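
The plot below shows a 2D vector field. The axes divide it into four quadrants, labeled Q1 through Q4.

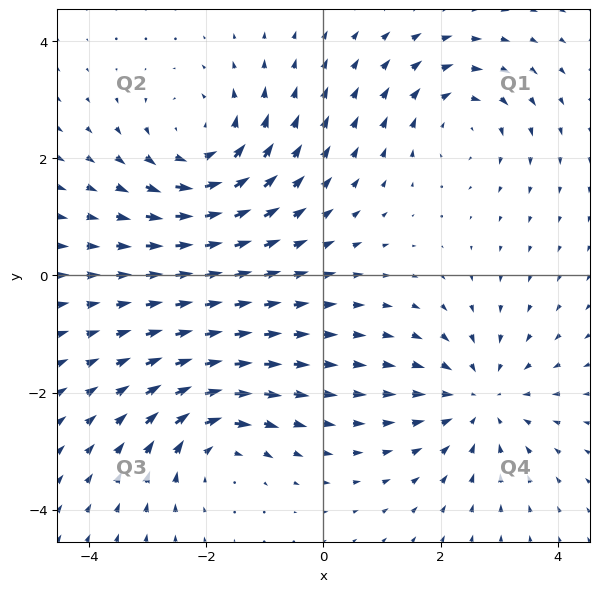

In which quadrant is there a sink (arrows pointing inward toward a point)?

The sink sits at approximately (2.7, -2.1), which lies in quadrant Q4. The divergence there is about -3, negative as expected for a sink.

Q4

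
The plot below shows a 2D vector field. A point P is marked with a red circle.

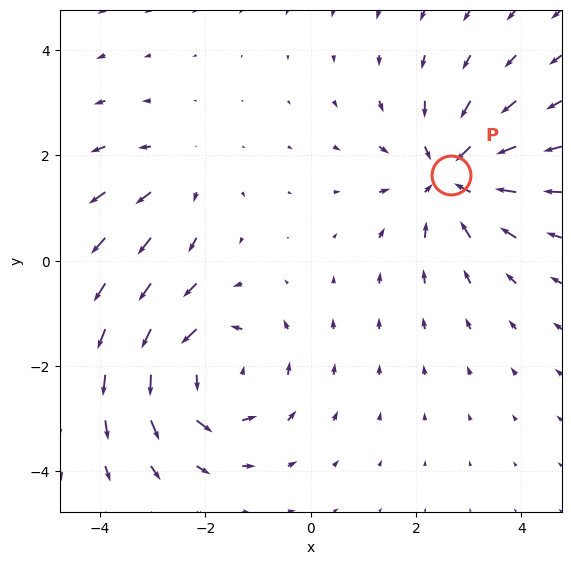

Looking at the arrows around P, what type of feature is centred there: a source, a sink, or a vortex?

At P (2.7, 1.6) the arrows converge inward. Divergence about -4, curl ≈0 — negative divergence with near-zero curl is a sink.

sink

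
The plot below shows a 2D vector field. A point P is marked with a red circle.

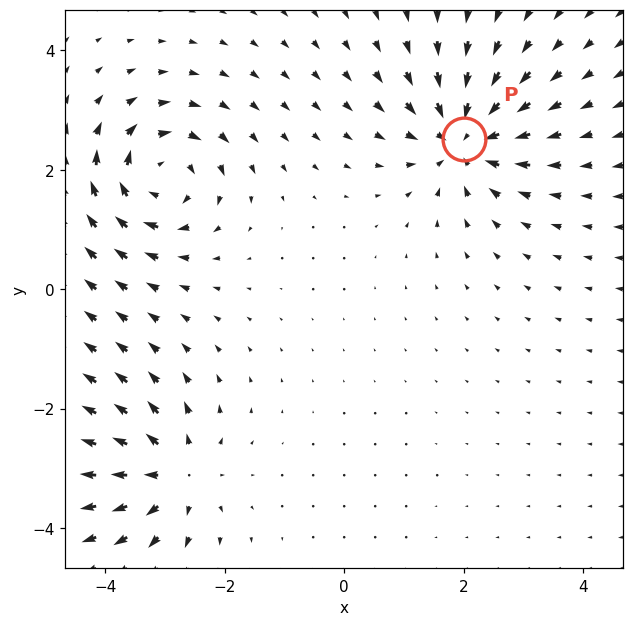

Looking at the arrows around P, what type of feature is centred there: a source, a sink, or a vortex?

At P (2.0, 2.5) the arrows converge inward. Divergence about -4, curl ≈0 — negative divergence with near-zero curl is a sink.

sink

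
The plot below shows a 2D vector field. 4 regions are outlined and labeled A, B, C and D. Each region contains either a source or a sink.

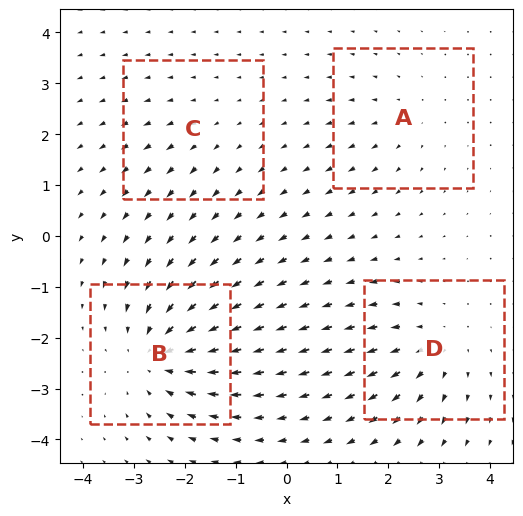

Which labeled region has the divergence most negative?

Divergence at each region's feature centre — A: about +3, B: about -6, C: about +2, D: about +4. Region B is most negative.

B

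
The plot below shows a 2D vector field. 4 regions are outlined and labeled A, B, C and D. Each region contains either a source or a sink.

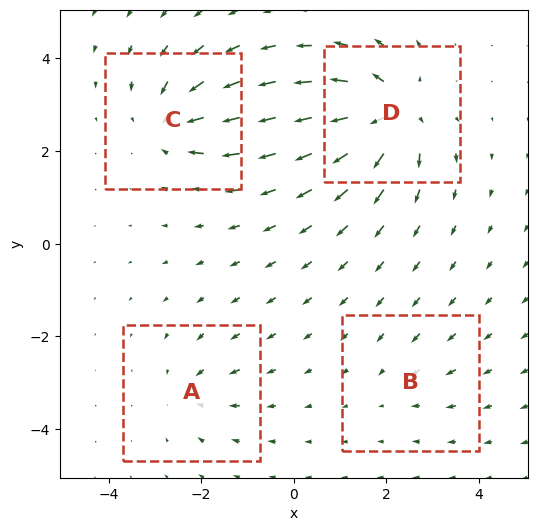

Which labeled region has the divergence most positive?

D

Divergence at each region's feature centre — A: about -4, B: about -2, C: about -6, D: about +8. Region D is most positive.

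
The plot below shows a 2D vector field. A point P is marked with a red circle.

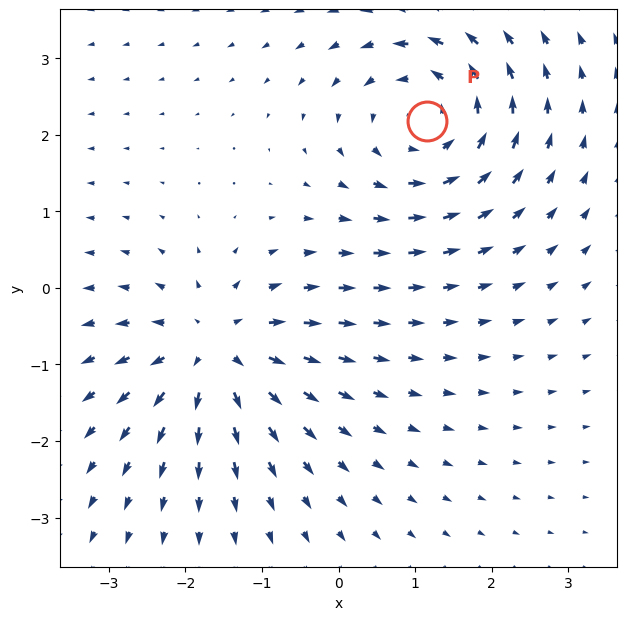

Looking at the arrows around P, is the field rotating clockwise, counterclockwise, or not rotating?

counterclockwise

Near P at (1.2, 2.2) the arrows circulate counterclockwise. The curl (z-component) there is about +4; positive curl means counterclockwise rotation.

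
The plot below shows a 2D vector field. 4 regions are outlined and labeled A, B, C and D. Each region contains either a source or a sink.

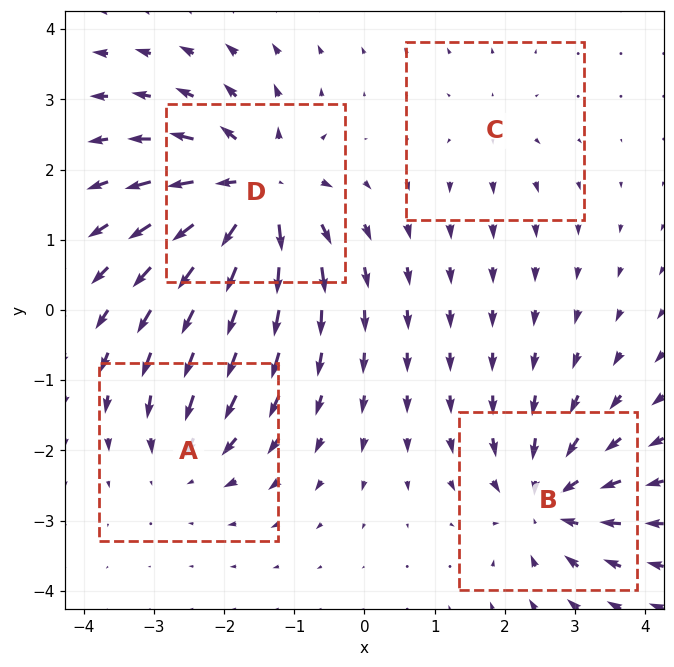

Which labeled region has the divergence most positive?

D

Divergence at each region's feature centre — A: about -4, B: about -6, C: about +3, D: about +8. Region D is most positive.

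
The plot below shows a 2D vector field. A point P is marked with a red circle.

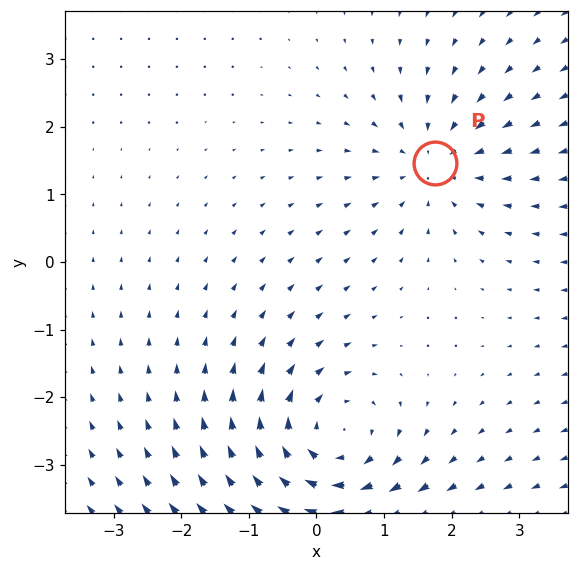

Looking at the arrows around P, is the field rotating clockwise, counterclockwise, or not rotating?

not rotating

Near P at (1.7, 1.5) the arrows show no circulation. The curl there is ≈0.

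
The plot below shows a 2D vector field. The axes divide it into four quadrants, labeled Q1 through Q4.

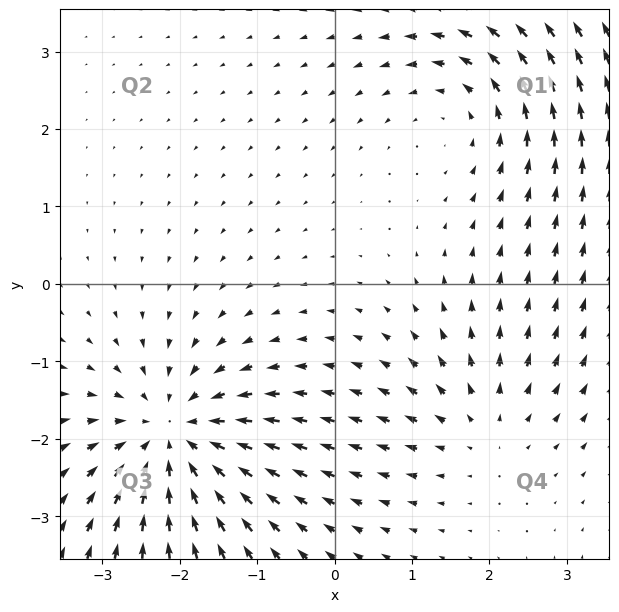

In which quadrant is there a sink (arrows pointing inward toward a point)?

Q3

The sink sits at approximately (-2.1, -2.0), which lies in quadrant Q3. The divergence there is about -5, negative as expected for a sink.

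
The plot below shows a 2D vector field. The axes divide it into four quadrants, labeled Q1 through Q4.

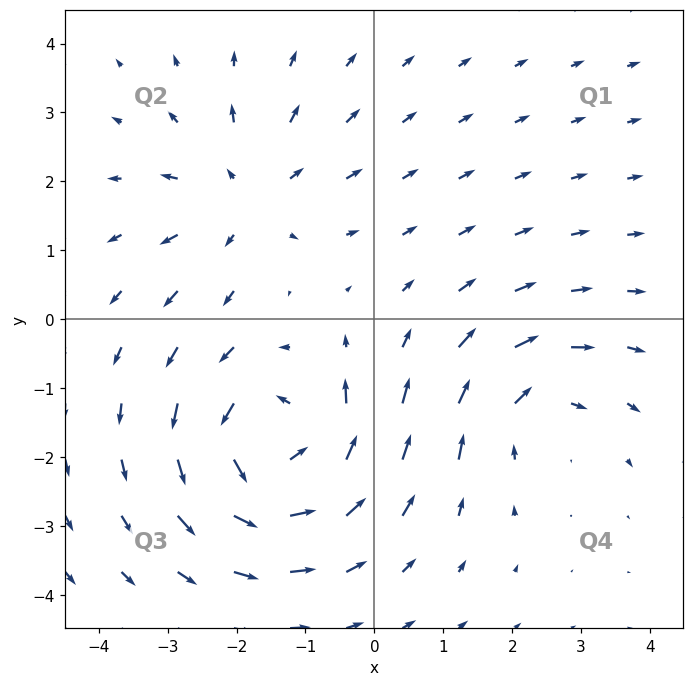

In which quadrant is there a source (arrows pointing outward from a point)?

The source sits at approximately (-1.9, 1.8), which lies in quadrant Q2. The divergence there is about +3, positive as expected for a source.

Q2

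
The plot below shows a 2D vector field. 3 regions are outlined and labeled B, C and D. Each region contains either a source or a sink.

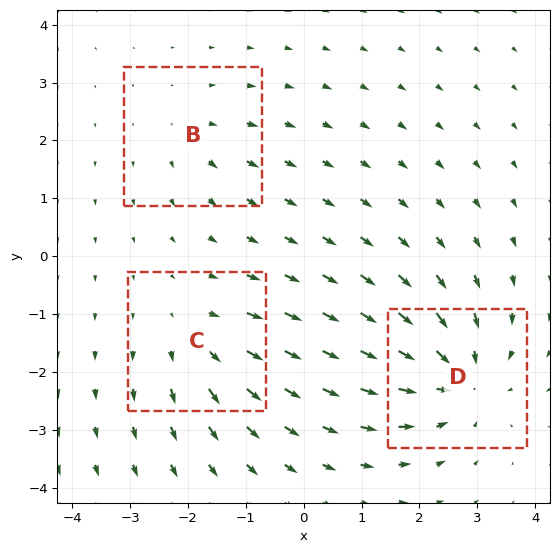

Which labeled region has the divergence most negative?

D

Divergence at each region's feature centre — B: about +2, C: about +3, D: about -5. Region D is most negative.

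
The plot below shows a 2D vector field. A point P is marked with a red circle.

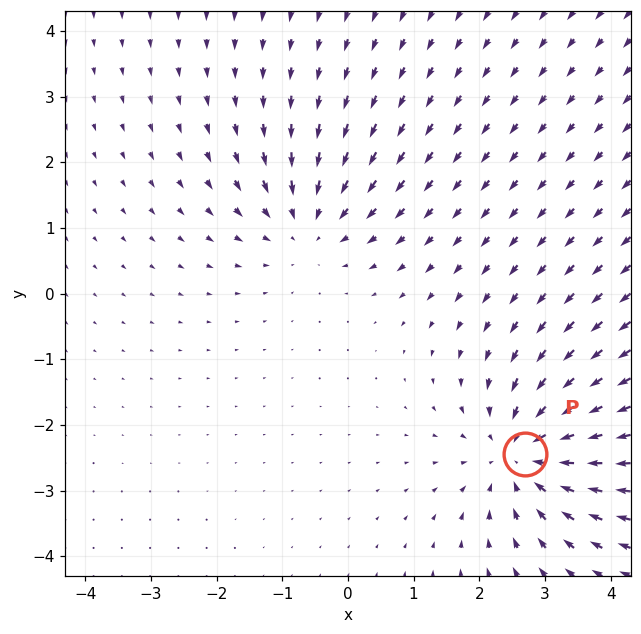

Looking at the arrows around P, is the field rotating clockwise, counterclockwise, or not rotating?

Near P at (2.7, -2.4) the arrows show no circulation. The curl there is ≈0.

not rotating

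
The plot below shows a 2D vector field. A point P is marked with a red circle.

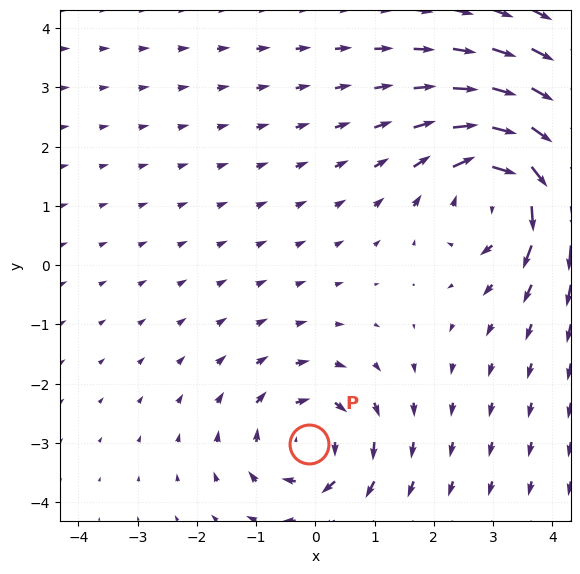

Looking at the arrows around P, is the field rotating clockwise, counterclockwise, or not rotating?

Near P at (-0.1, -3.0) the arrows circulate clockwise. The curl (z-component) there is about -3; negative curl means clockwise rotation.

clockwise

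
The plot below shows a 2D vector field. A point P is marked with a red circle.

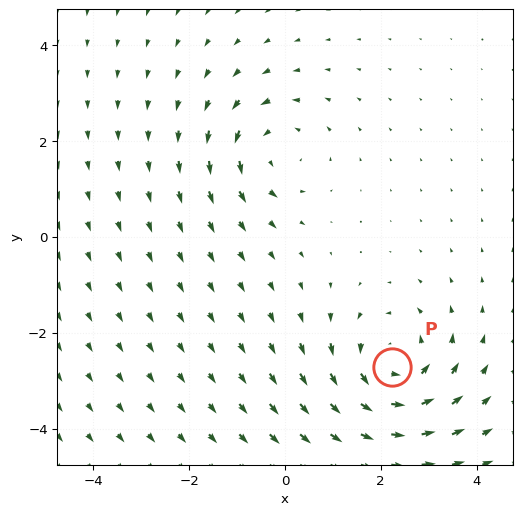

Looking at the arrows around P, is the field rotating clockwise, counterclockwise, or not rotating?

counterclockwise

Near P at (2.2, -2.7) the arrows circulate counterclockwise. The curl (z-component) there is about +4; positive curl means counterclockwise rotation.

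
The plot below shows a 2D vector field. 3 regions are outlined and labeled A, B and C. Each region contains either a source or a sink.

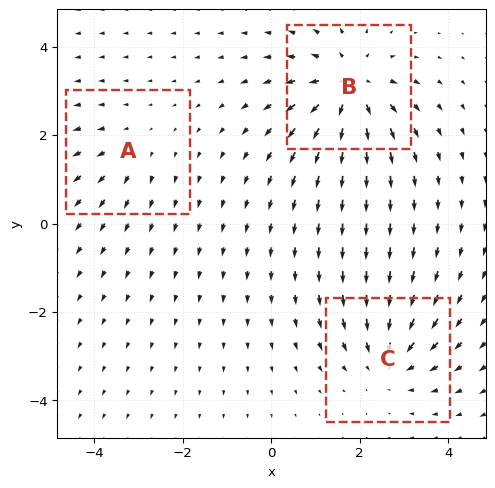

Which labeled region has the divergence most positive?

B

Divergence at each region's feature centre — A: about +2, B: about +5, C: about -3. Region B is most positive.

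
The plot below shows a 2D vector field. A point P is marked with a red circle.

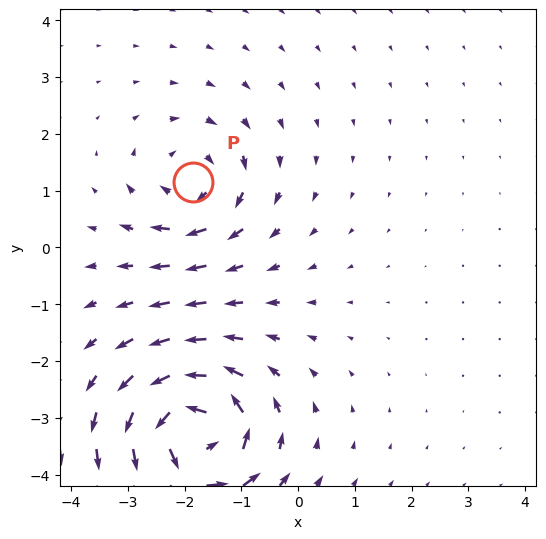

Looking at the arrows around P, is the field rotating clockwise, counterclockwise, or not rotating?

Near P at (-1.9, 1.2) the arrows circulate clockwise. The curl (z-component) there is about -4; negative curl means clockwise rotation.

clockwise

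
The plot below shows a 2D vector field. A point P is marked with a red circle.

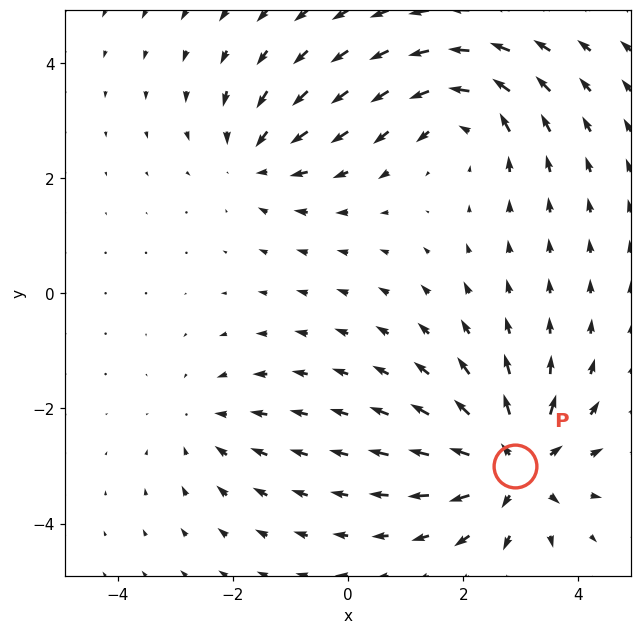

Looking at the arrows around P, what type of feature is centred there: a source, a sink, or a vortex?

source

At P (2.9, -3.0) the arrows spread outward. Divergence about +5, curl ≈0 — positive divergence with near-zero curl is a source.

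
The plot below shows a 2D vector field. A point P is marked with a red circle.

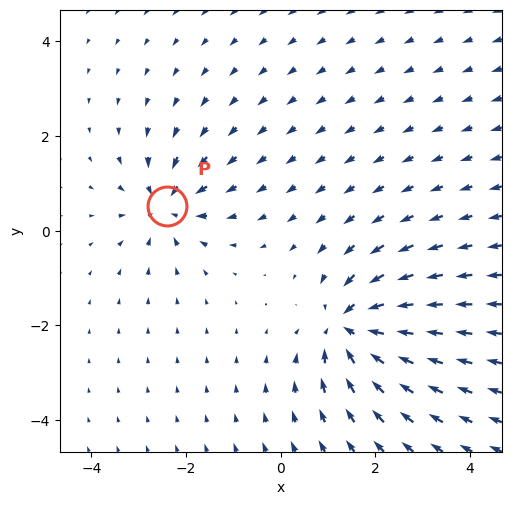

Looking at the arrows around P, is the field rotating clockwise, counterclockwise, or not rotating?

not rotating

Near P at (-2.4, 0.5) the arrows show no circulation. The curl there is ≈0.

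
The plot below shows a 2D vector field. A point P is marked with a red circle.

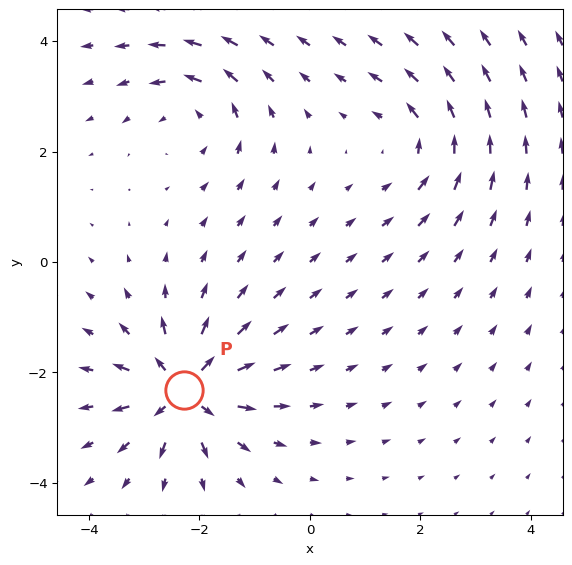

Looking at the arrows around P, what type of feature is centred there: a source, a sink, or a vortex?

At P (-2.3, -2.3) the arrows spread outward. Divergence about +7, curl ≈0 — positive divergence with near-zero curl is a source.

source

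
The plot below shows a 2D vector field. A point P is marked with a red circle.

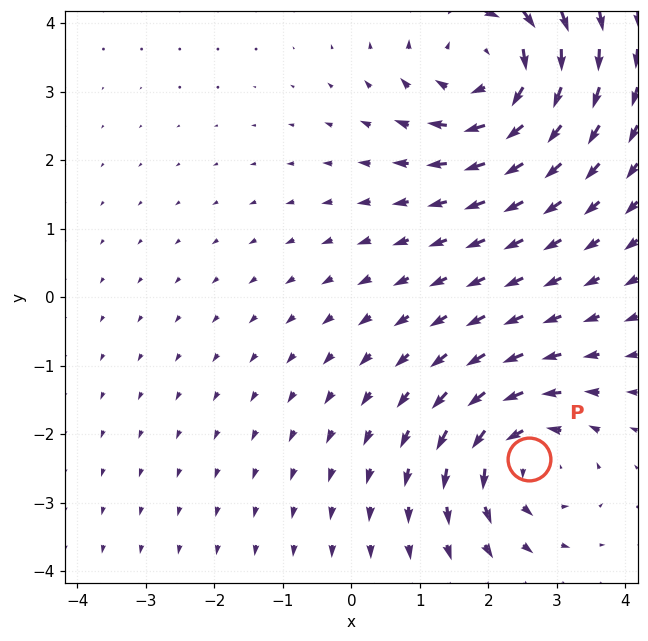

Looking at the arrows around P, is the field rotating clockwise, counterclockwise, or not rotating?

Near P at (2.6, -2.4) the arrows circulate counterclockwise. The curl (z-component) there is about +4; positive curl means counterclockwise rotation.

counterclockwise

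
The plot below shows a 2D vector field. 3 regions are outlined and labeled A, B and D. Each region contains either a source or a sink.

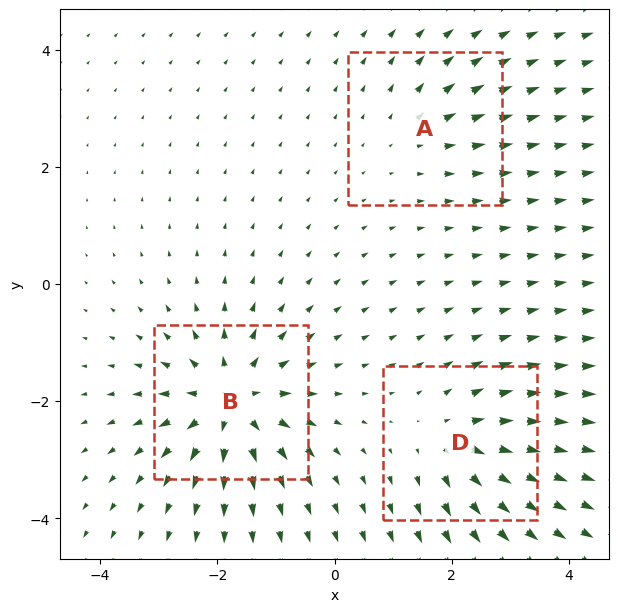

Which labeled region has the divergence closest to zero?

Divergence at each region's feature centre — A: about +2, B: about +6, D: about +4. Region A is closest to zero.

A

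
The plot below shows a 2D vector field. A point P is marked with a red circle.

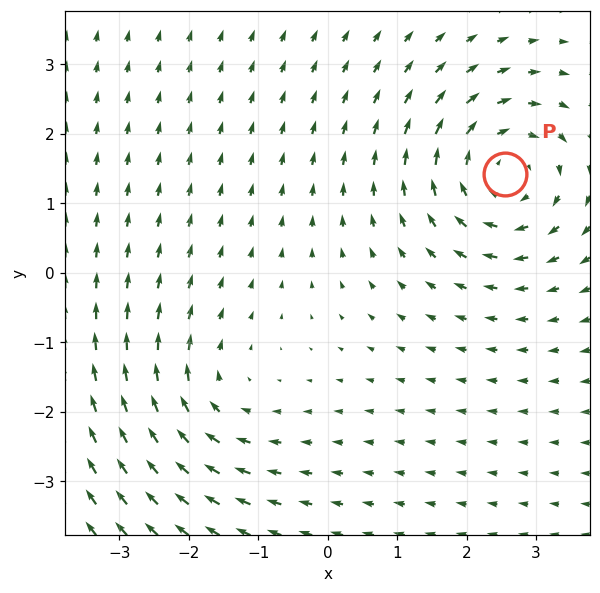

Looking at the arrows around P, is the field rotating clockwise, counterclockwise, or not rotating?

clockwise

Near P at (2.5, 1.4) the arrows circulate clockwise. The curl (z-component) there is about -5; negative curl means clockwise rotation.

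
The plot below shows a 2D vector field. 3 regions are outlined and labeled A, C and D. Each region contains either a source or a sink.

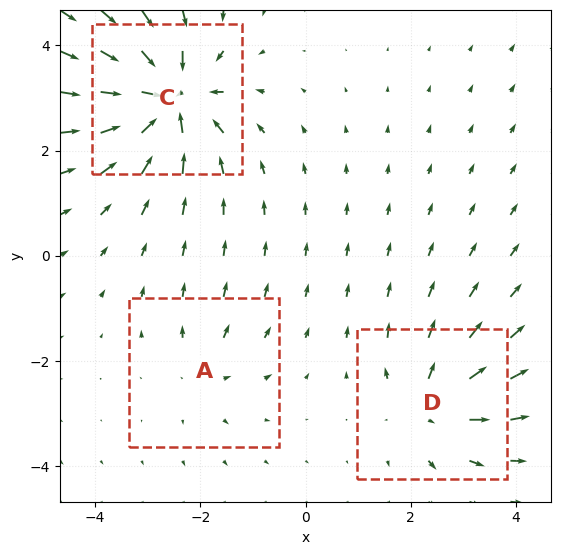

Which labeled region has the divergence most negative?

C

Divergence at each region's feature centre — A: about +2, C: about -6, D: about +4. Region C is most negative.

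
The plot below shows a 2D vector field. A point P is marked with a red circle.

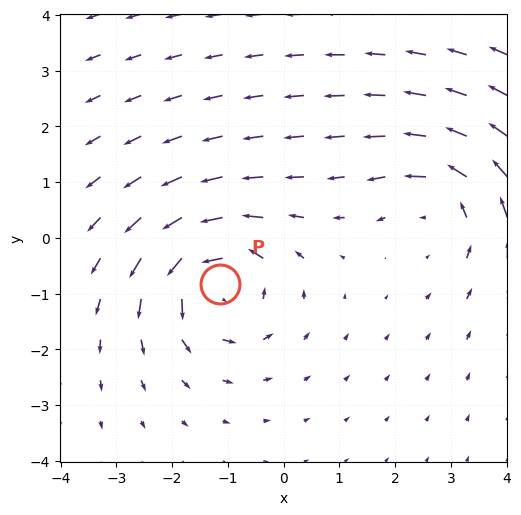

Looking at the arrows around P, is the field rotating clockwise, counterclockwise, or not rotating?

Near P at (-1.1, -0.8) the arrows circulate counterclockwise. The curl (z-component) there is about +4; positive curl means counterclockwise rotation.

counterclockwise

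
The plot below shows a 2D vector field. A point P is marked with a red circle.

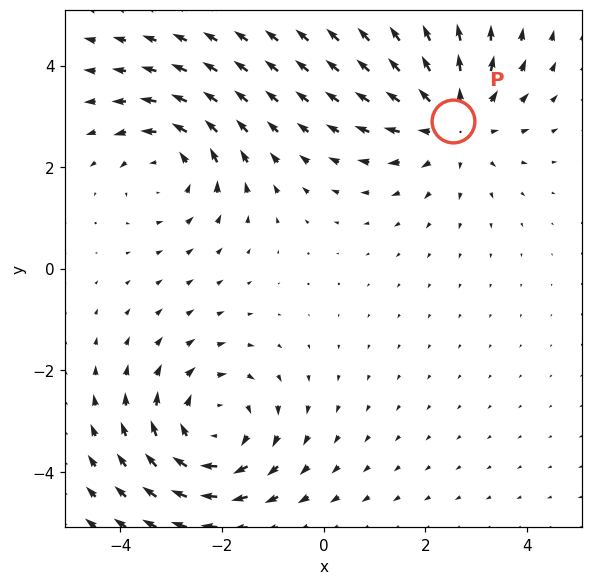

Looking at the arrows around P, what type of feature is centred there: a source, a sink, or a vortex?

At P (2.6, 2.9) the arrows spread outward. Divergence about +3, curl ≈0 — positive divergence with near-zero curl is a source.

source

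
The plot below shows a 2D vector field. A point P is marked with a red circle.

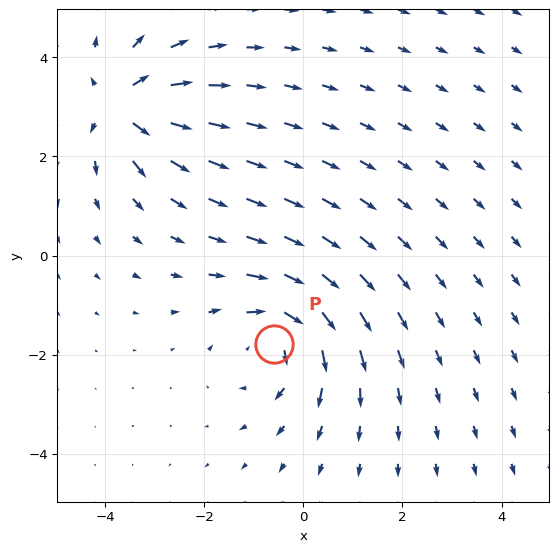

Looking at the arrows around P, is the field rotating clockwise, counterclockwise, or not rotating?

clockwise

Near P at (-0.6, -1.8) the arrows circulate clockwise. The curl (z-component) there is about -3; negative curl means clockwise rotation.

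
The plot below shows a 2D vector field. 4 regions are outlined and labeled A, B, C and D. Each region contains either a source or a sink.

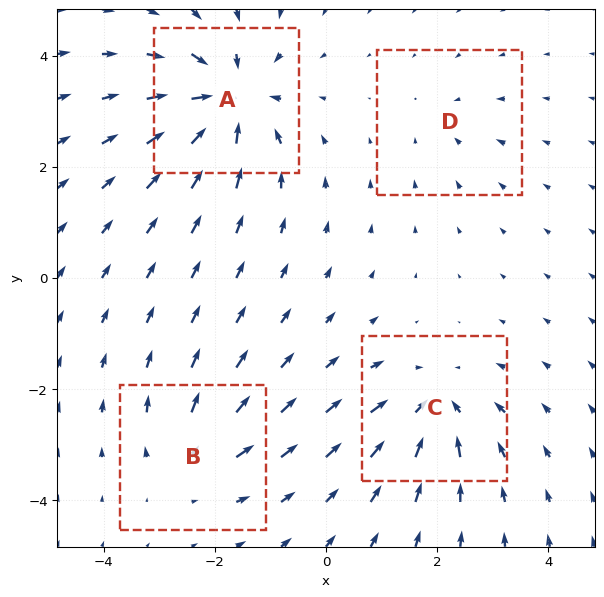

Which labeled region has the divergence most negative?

Divergence at each region's feature centre — A: about -8, B: about +4, C: about -6, D: about -2. Region A is most negative.

A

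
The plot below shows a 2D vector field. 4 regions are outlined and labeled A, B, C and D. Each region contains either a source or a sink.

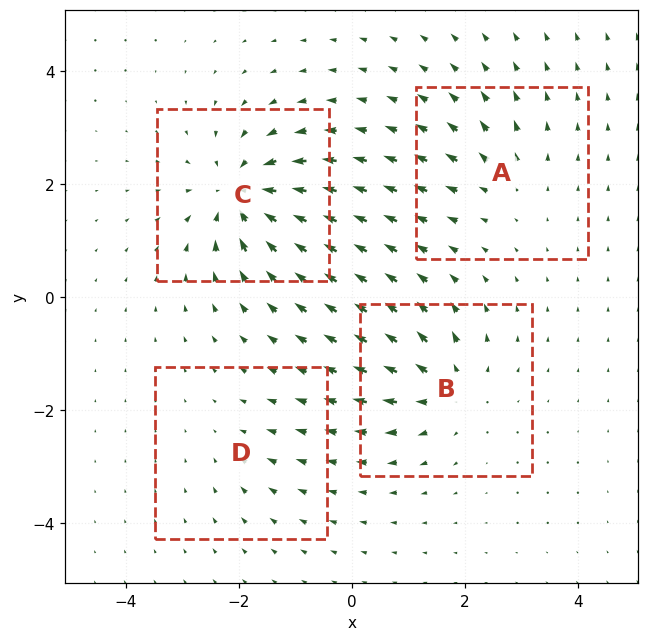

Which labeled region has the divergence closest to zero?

Divergence at each region's feature centre — A: about +3, B: about +5, C: about -8, D: about -2. Region D is closest to zero.

D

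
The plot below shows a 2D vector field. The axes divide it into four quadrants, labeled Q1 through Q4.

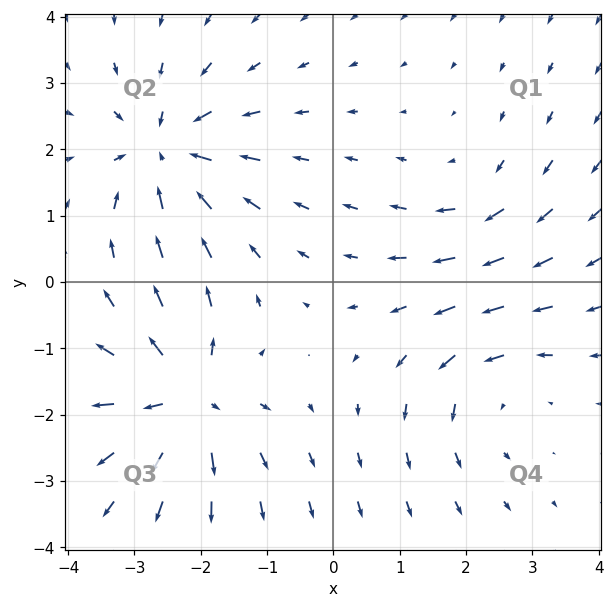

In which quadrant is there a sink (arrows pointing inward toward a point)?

The sink sits at approximately (-2.5, 2.0), which lies in quadrant Q2. The divergence there is about -6, negative as expected for a sink.

Q2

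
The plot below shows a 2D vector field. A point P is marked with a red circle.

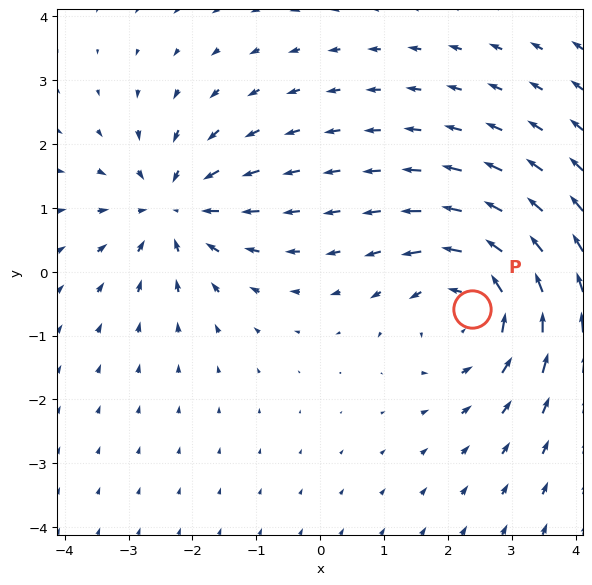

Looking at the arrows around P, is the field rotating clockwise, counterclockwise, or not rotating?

Near P at (2.4, -0.6) the arrows circulate counterclockwise. The curl (z-component) there is about +4; positive curl means counterclockwise rotation.

counterclockwise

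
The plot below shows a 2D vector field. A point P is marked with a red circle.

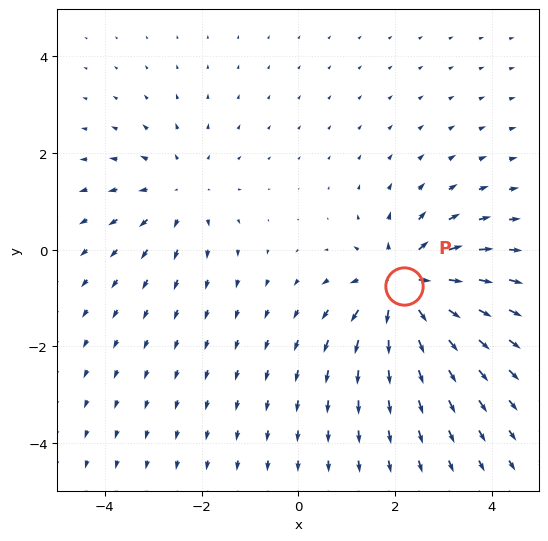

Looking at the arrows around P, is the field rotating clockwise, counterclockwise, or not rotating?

not rotating

Near P at (2.2, -0.8) the arrows show no circulation. The curl there is ≈0.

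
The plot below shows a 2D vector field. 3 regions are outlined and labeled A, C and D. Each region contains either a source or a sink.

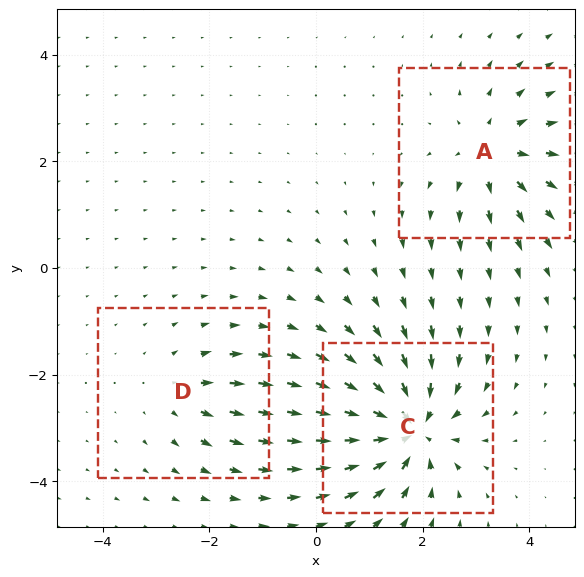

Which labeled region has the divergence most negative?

Divergence at each region's feature centre — A: about +4, C: about -6, D: about +2. Region C is most negative.

C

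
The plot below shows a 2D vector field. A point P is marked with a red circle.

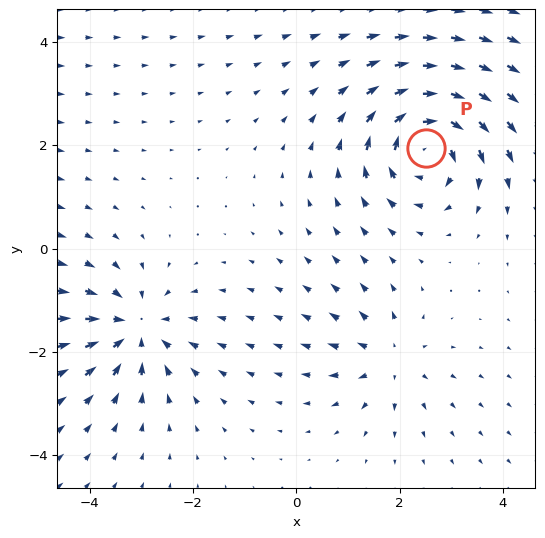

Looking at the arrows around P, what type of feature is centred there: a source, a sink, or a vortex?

At P (2.5, 1.9) the arrows circulate clockwise. Divergence ≈0, curl about -6 — near-zero divergence with nonzero curl is a vortex.

vortex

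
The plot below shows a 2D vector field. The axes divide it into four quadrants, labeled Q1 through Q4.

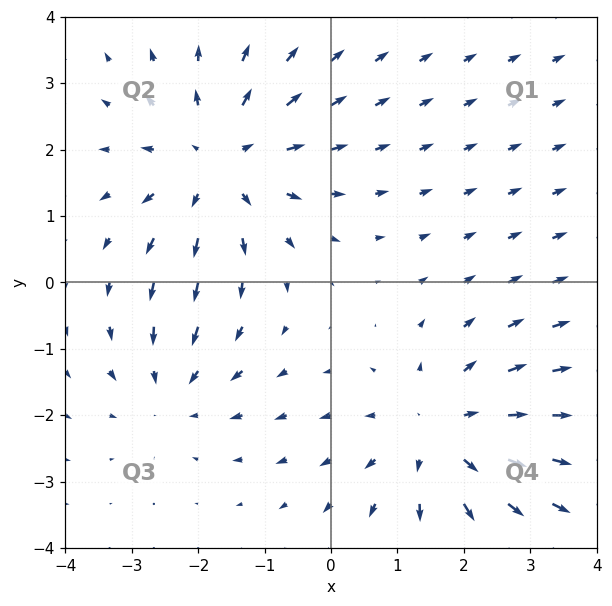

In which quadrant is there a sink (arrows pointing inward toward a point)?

Q3

The sink sits at approximately (-2.4, -1.6), which lies in quadrant Q3. The divergence there is about -2, negative as expected for a sink.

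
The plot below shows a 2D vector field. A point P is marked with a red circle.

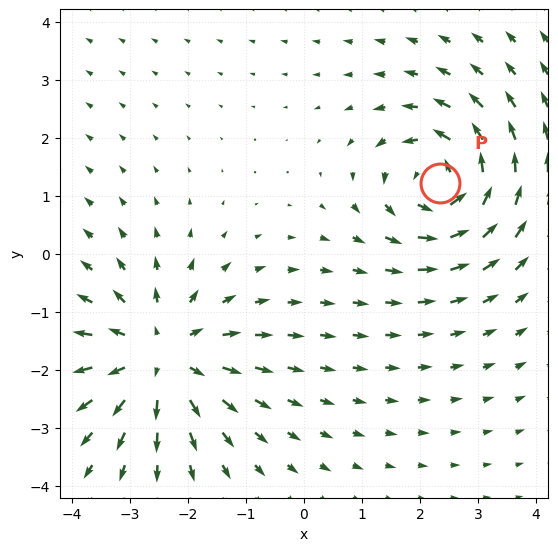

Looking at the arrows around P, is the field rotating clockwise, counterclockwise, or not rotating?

Near P at (2.3, 1.2) the arrows circulate counterclockwise. The curl (z-component) there is about +5; positive curl means counterclockwise rotation.

counterclockwise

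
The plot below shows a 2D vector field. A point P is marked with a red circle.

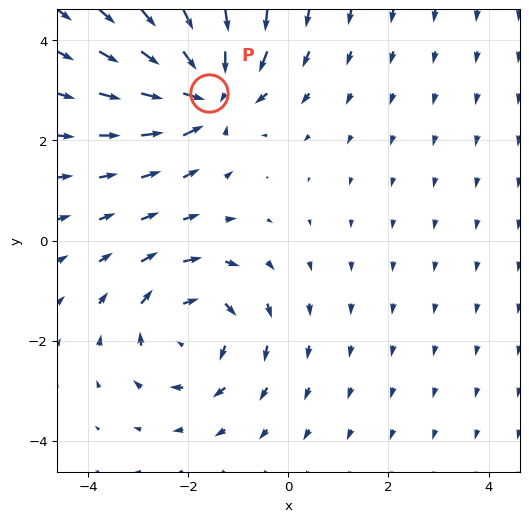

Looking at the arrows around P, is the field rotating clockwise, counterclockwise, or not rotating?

Near P at (-1.6, 2.9) the arrows show no circulation. The curl there is ≈0.

not rotating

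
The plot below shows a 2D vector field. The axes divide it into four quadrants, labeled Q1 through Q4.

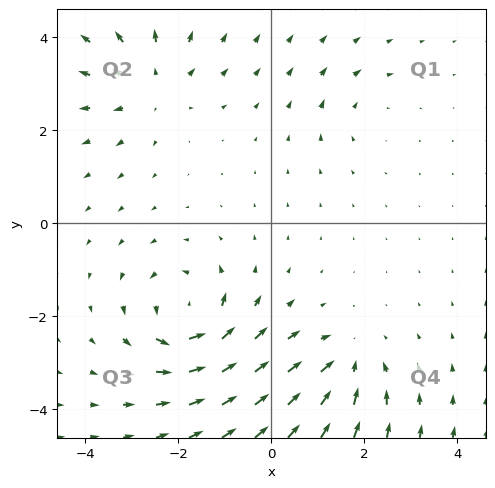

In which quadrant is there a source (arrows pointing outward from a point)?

The source sits at approximately (-2.6, 3.0), which lies in quadrant Q2. The divergence there is about +4, positive as expected for a source.

Q2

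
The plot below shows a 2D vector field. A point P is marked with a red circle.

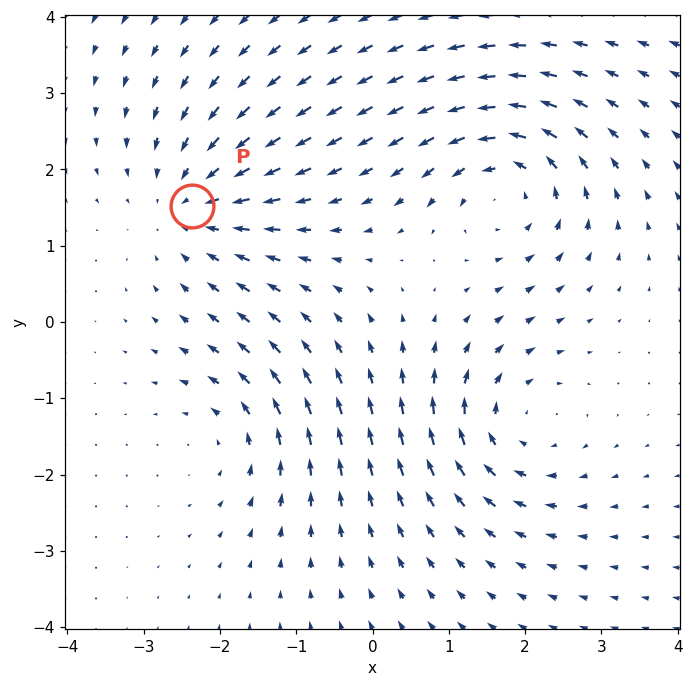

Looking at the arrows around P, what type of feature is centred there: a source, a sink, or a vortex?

At P (-2.4, 1.5) the arrows converge inward. Divergence about -3, curl ≈0 — negative divergence with near-zero curl is a sink.

sink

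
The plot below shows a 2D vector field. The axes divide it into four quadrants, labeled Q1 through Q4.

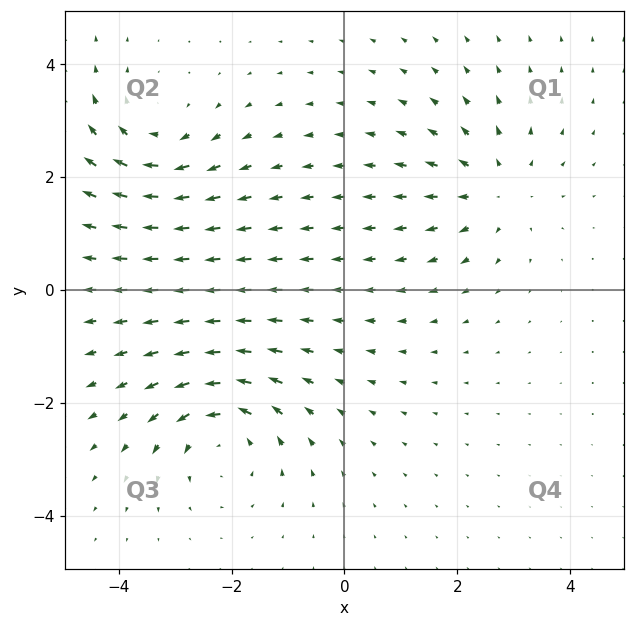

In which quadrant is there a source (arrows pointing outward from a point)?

Q1

The source sits at approximately (2.7, 1.8), which lies in quadrant Q1. The divergence there is about +3, positive as expected for a source.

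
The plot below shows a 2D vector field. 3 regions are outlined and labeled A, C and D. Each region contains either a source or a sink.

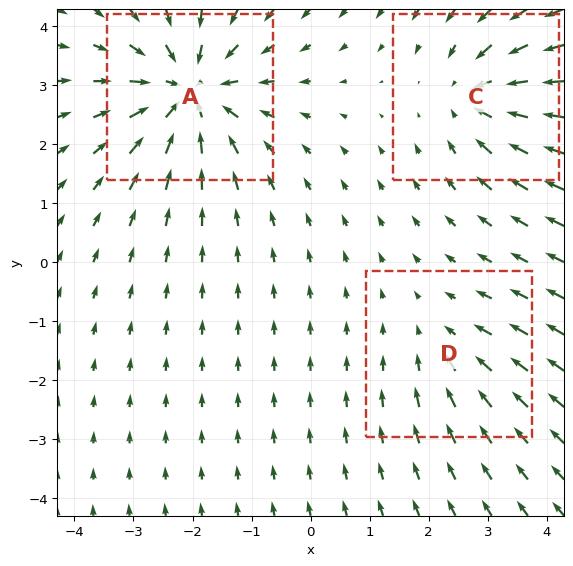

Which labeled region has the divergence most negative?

Divergence at each region's feature centre — A: about -5, C: about -3, D: about -2. Region A is most negative.

A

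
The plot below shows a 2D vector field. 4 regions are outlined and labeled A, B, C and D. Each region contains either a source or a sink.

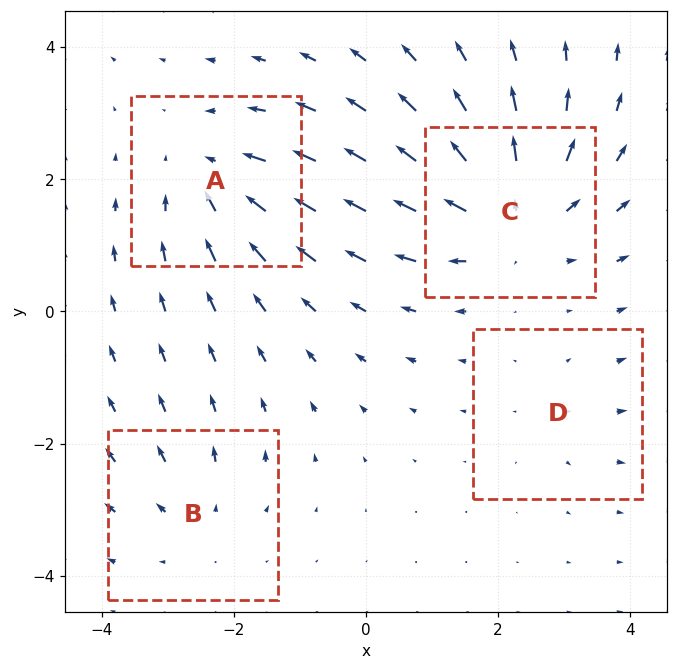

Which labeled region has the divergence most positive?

C

Divergence at each region's feature centre — A: about -4, B: about +3, C: about +6, D: about +2. Region C is most positive.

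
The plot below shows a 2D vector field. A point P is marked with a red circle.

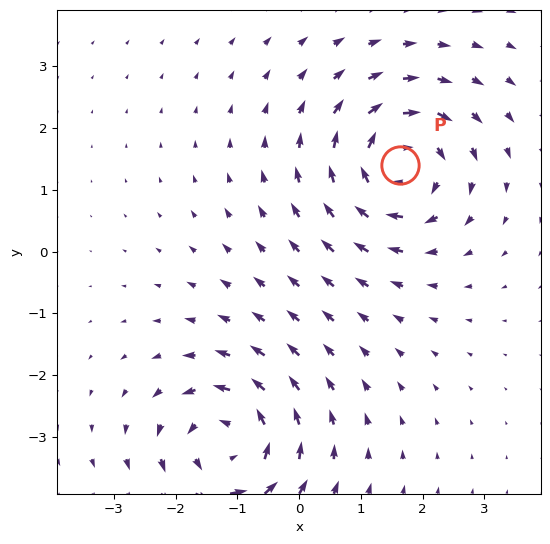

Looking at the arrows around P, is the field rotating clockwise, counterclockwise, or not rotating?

Near P at (1.6, 1.4) the arrows circulate clockwise. The curl (z-component) there is about -5; negative curl means clockwise rotation.

clockwise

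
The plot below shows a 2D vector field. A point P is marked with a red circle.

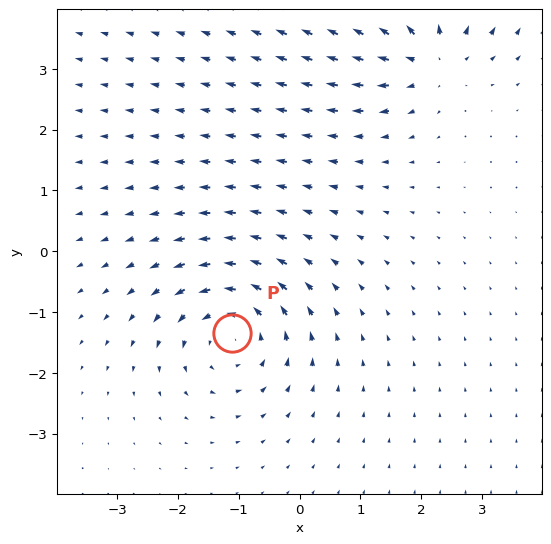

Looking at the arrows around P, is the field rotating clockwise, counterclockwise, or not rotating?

Near P at (-1.1, -1.3) the arrows circulate counterclockwise. The curl (z-component) there is about +6; positive curl means counterclockwise rotation.

counterclockwise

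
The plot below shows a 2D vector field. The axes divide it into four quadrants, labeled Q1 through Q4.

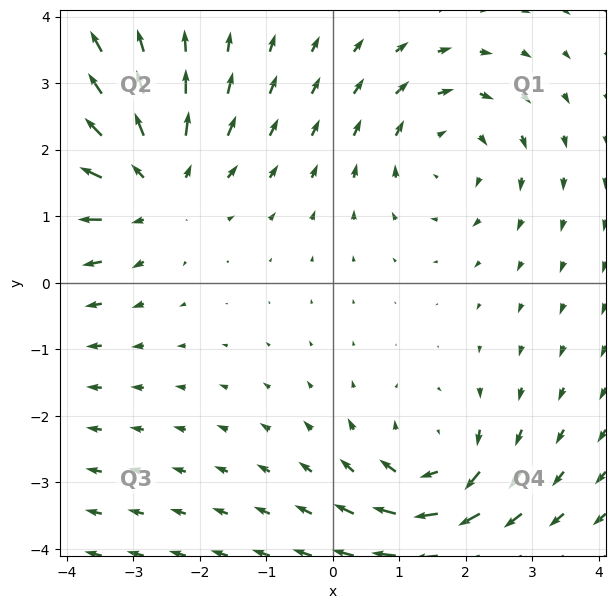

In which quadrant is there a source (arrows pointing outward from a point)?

Q2

The source sits at approximately (-2.7, 1.5), which lies in quadrant Q2. The divergence there is about +4, positive as expected for a source.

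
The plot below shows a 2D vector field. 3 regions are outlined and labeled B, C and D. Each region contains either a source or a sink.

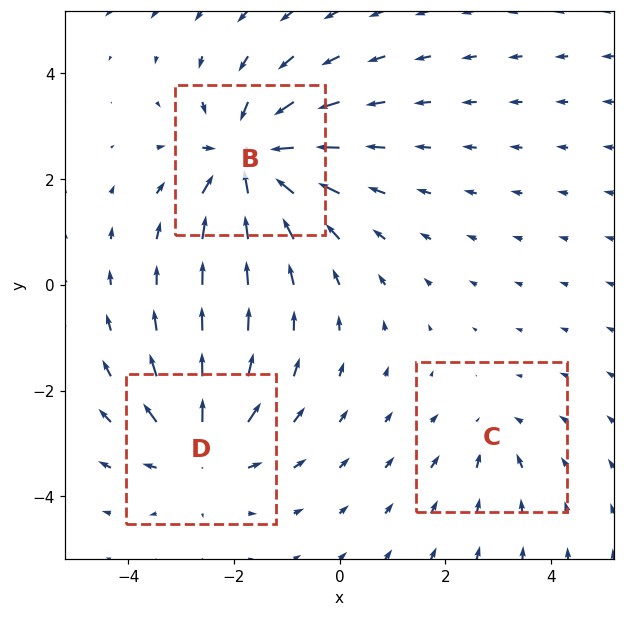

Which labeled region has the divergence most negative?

B

Divergence at each region's feature centre — B: about -5, C: about -2, D: about +4. Region B is most negative.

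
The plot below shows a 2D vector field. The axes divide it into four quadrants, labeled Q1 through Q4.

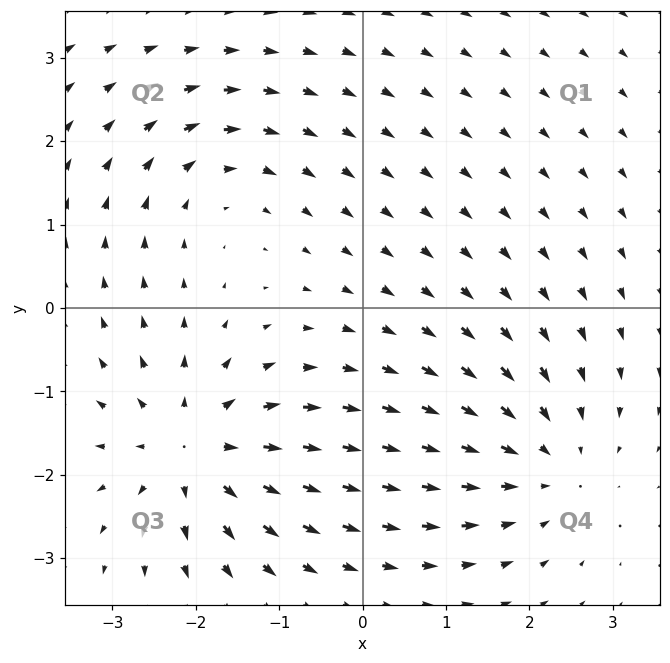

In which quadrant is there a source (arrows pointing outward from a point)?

The source sits at approximately (-2.0, -1.7), which lies in quadrant Q3. The divergence there is about +4, positive as expected for a source.

Q3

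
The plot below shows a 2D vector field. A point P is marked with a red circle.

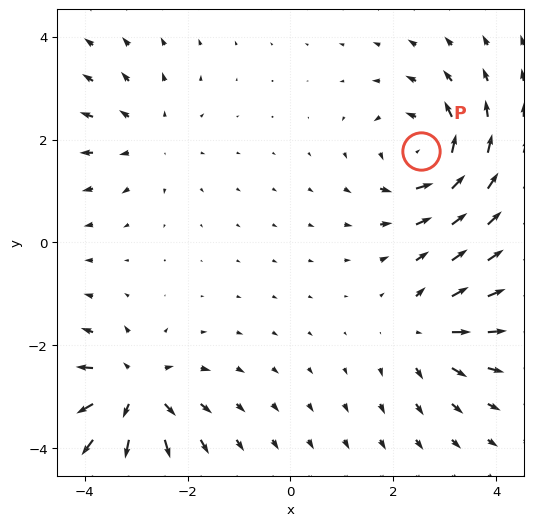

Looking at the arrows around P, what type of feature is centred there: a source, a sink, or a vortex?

vortex

At P (2.5, 1.8) the arrows circulate counterclockwise. Divergence ≈0, curl about +6 — near-zero divergence with nonzero curl is a vortex.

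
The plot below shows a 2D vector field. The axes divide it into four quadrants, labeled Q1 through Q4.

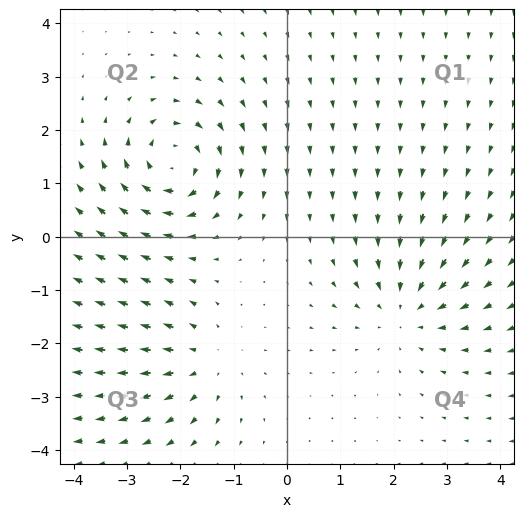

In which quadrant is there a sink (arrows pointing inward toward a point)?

Q4

The sink sits at approximately (2.2, -1.4), which lies in quadrant Q4. The divergence there is about -4, negative as expected for a sink.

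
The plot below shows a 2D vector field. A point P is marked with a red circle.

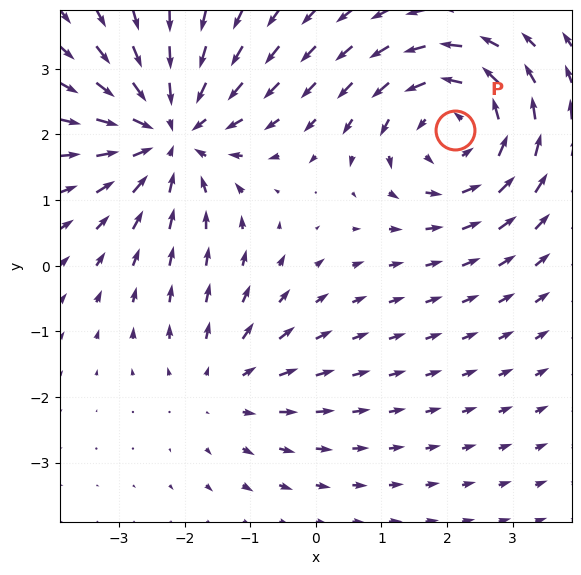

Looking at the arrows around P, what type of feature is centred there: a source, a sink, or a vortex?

vortex

At P (2.1, 2.1) the arrows circulate counterclockwise. Divergence ≈0, curl about +4 — near-zero divergence with nonzero curl is a vortex.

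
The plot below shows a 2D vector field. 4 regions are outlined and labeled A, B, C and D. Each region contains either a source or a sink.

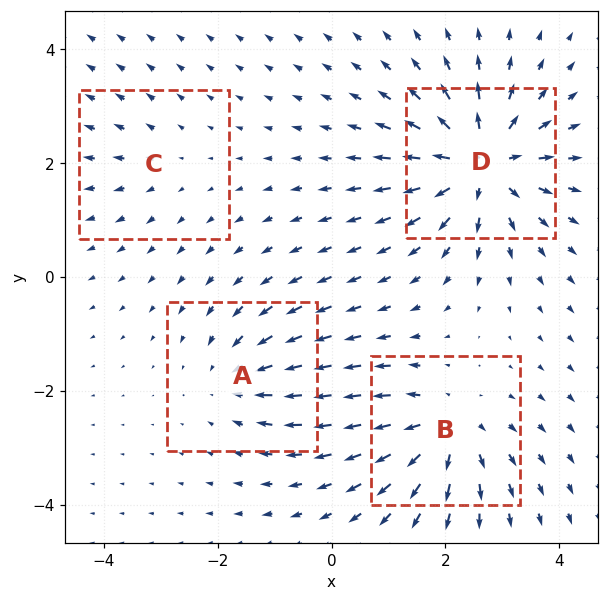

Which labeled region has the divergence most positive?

Divergence at each region's feature centre — A: about -4, B: about +5, C: about +2, D: about +8. Region D is most positive.

D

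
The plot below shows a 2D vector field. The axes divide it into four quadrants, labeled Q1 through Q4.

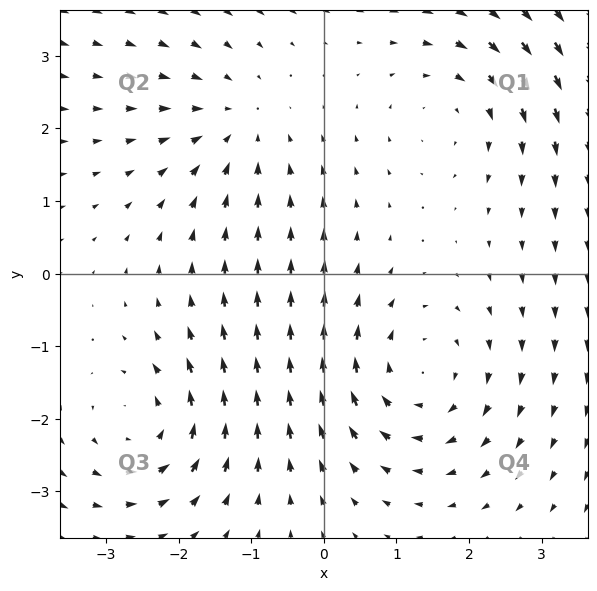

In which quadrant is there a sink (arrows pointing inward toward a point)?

Q2

The sink sits at approximately (-1.2, 2.0), which lies in quadrant Q2. The divergence there is about -3, negative as expected for a sink.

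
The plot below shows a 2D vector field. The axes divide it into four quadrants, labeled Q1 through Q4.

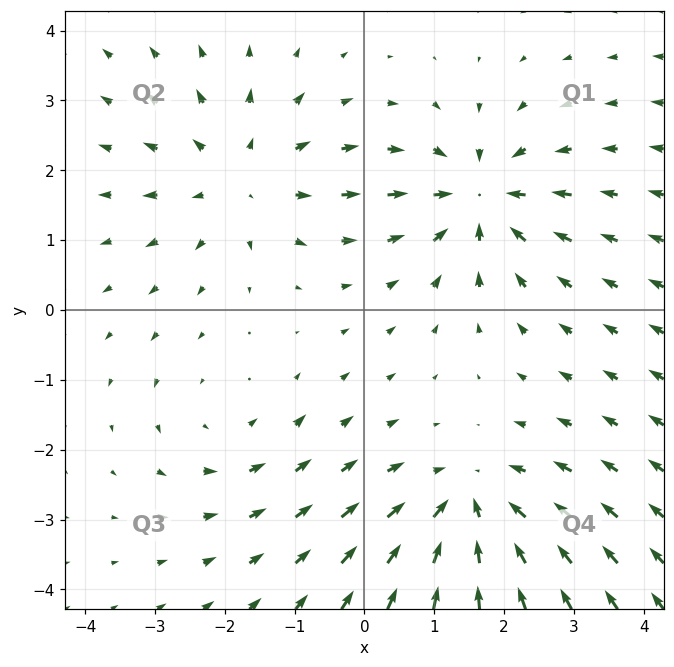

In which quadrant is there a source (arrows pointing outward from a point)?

The source sits at approximately (-1.8, 1.9), which lies in quadrant Q2. The divergence there is about +4, positive as expected for a source.

Q2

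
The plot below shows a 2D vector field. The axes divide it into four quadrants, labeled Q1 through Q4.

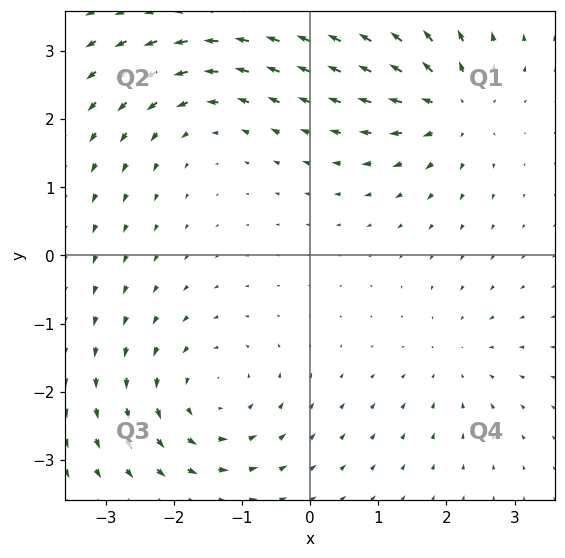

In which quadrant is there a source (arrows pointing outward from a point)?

Q1

The source sits at approximately (2.1, 2.2), which lies in quadrant Q1. The divergence there is about +6, positive as expected for a source.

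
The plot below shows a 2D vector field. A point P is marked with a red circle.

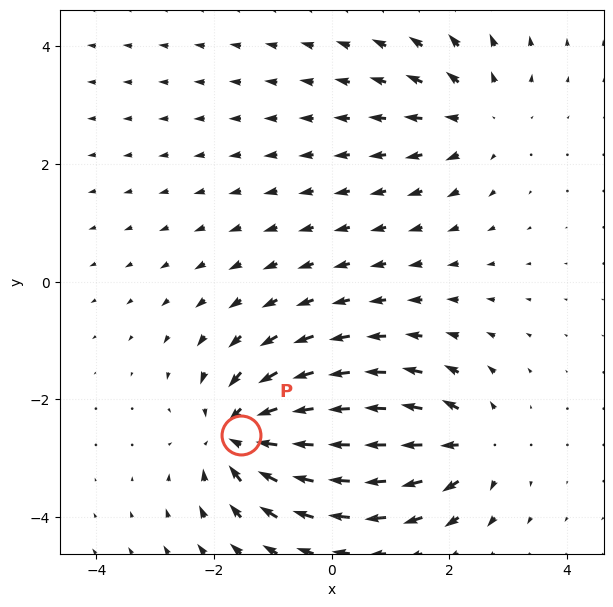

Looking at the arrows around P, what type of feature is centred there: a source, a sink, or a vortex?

sink

At P (-1.5, -2.6) the arrows converge inward. Divergence about -6, curl ≈0 — negative divergence with near-zero curl is a sink.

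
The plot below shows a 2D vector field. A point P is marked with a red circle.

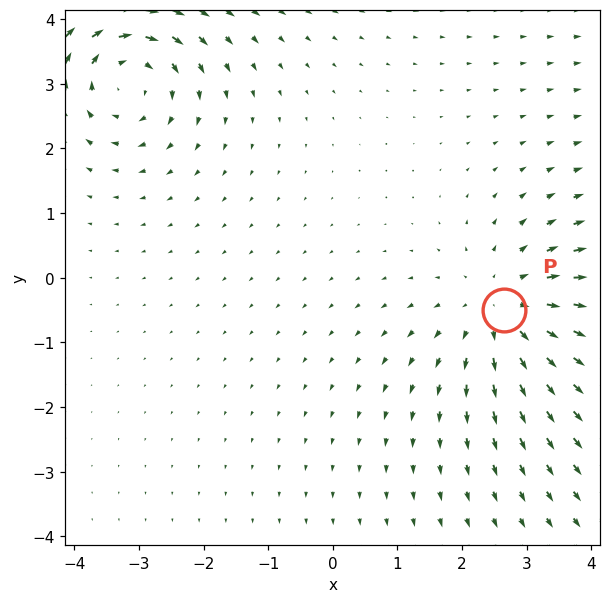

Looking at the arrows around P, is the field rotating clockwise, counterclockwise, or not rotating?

not rotating

Near P at (2.7, -0.5) the arrows show no circulation. The curl there is ≈0.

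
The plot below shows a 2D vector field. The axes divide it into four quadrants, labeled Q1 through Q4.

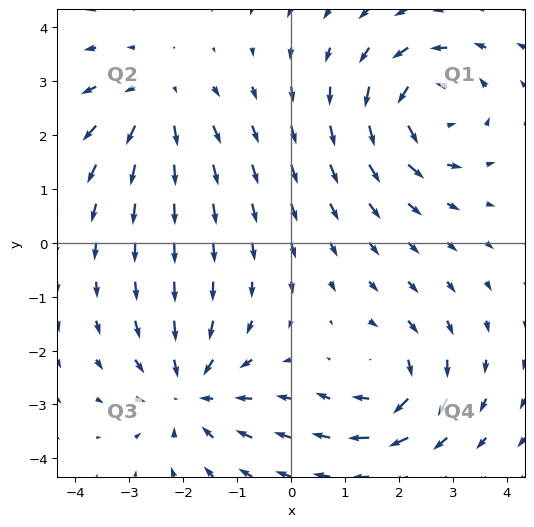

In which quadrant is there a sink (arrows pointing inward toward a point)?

Q3

The sink sits at approximately (-1.9, -2.8), which lies in quadrant Q3. The divergence there is about -4, negative as expected for a sink.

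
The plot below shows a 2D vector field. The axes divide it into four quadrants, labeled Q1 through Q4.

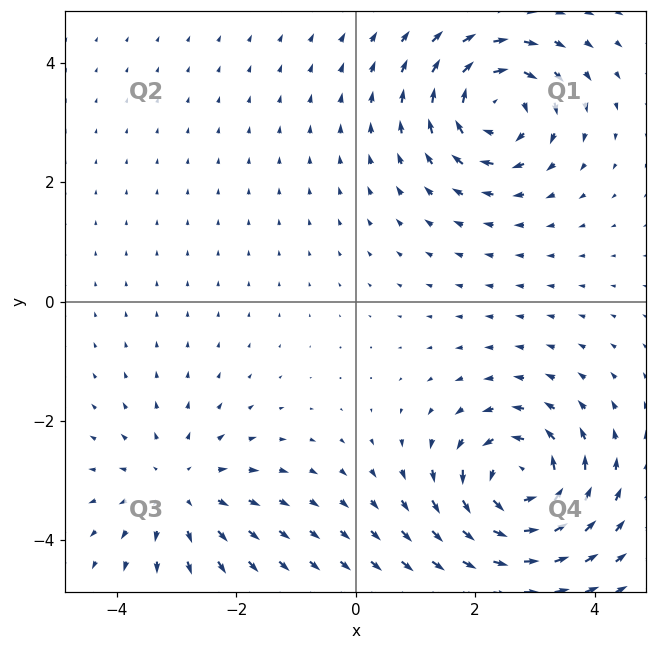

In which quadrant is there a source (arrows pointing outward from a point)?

Q3

The source sits at approximately (-3.0, -3.2), which lies in quadrant Q3. The divergence there is about +3, positive as expected for a source.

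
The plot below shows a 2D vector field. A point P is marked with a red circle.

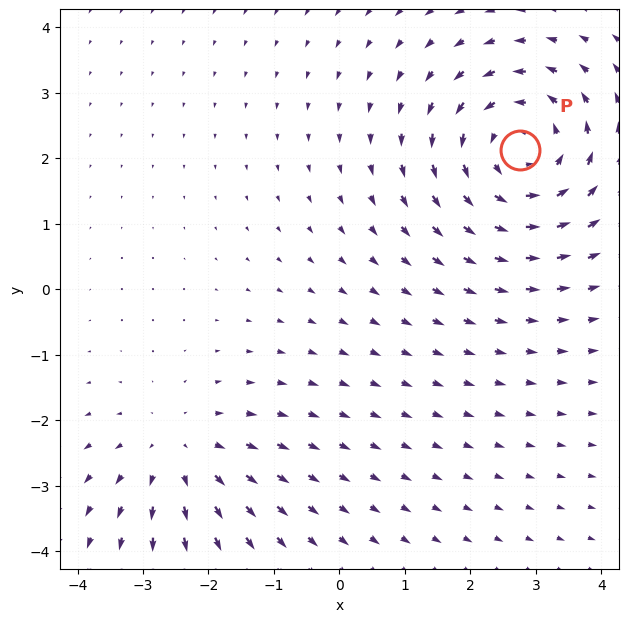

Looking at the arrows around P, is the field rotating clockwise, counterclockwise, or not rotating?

Near P at (2.8, 2.1) the arrows circulate counterclockwise. The curl (z-component) there is about +4; positive curl means counterclockwise rotation.

counterclockwise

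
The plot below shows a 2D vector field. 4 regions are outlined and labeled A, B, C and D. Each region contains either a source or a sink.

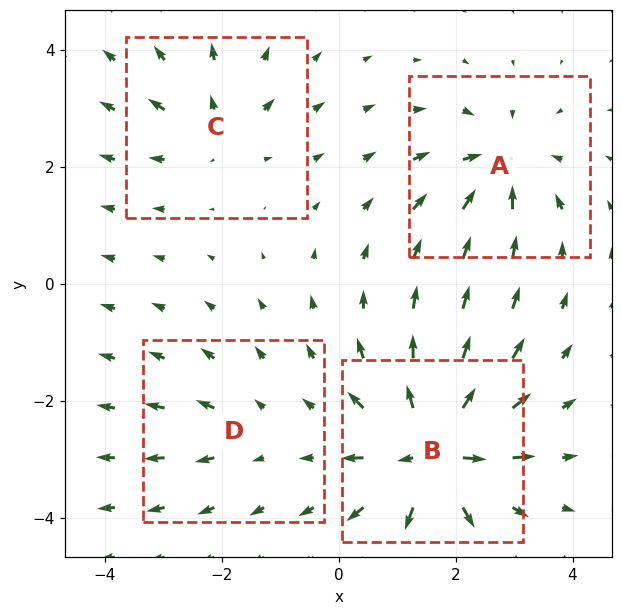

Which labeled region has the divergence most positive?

Divergence at each region's feature centre — A: about -6, B: about +9, C: about +4, D: about +3. Region B is most positive.

B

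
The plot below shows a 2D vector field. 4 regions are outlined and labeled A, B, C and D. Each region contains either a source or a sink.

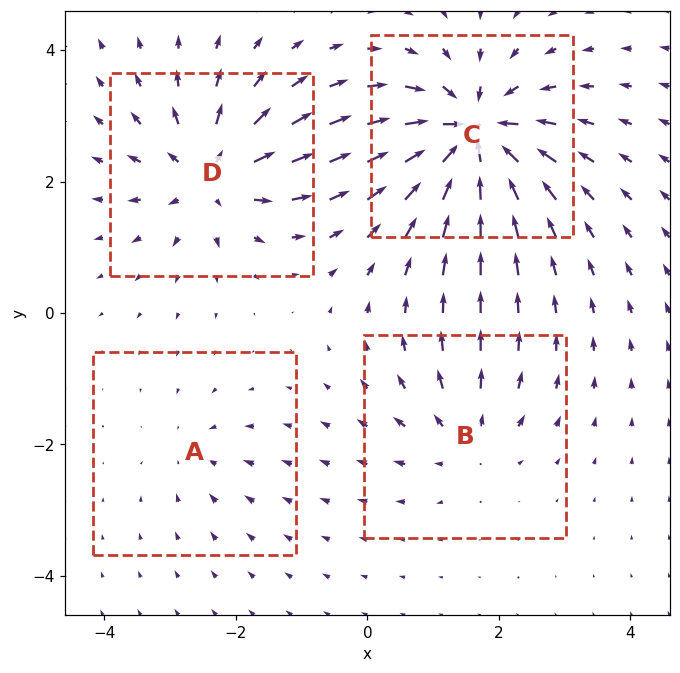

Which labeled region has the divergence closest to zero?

A

Divergence at each region's feature centre — A: about -3, B: about +4, C: about -9, D: about +6. Region A is closest to zero.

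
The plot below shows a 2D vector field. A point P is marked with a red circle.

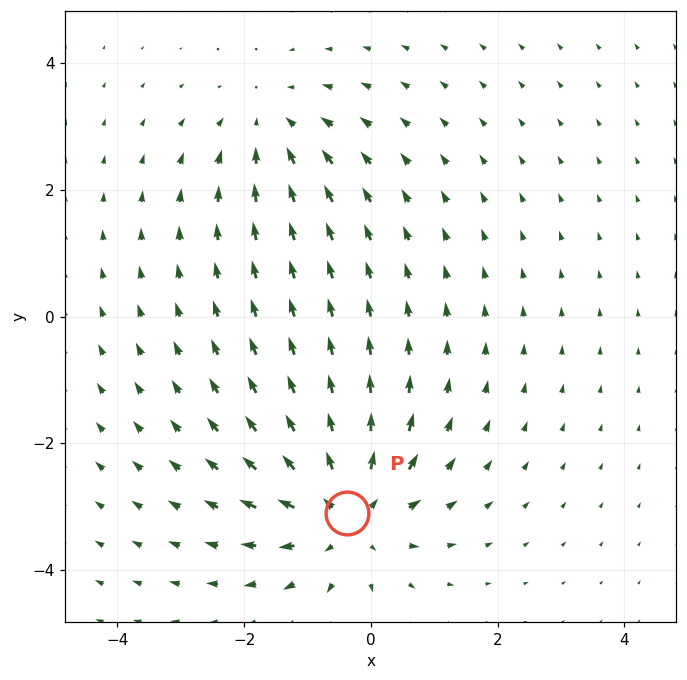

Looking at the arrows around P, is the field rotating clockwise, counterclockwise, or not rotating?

Near P at (-0.4, -3.1) the arrows show no circulation. The curl there is ≈0.

not rotating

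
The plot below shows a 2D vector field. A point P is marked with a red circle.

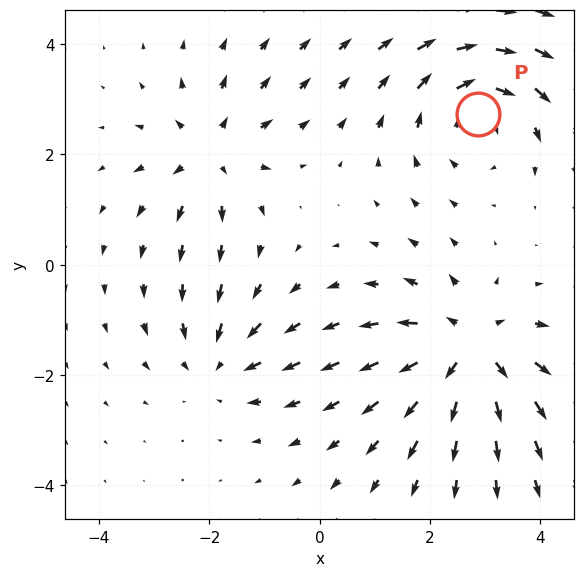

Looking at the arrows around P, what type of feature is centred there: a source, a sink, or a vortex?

At P (2.9, 2.7) the arrows circulate clockwise. Divergence ≈0, curl about -3 — near-zero divergence with nonzero curl is a vortex.

vortex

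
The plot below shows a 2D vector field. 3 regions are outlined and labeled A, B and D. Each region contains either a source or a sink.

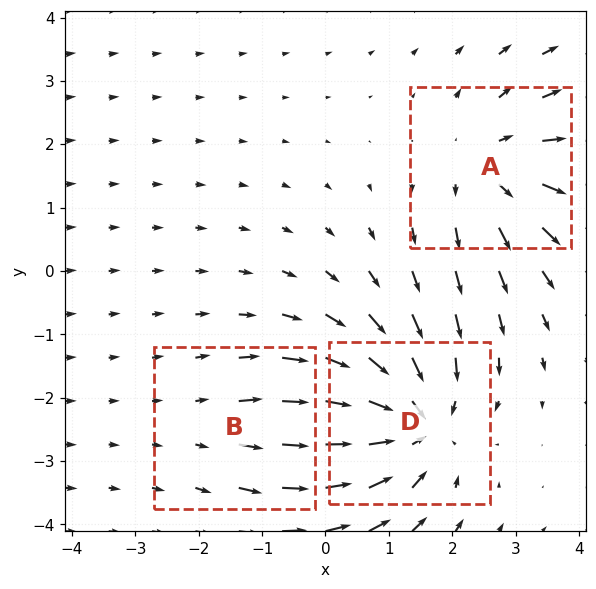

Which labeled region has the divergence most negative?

D

Divergence at each region's feature centre — A: about +3, B: about +2, D: about -4. Region D is most negative.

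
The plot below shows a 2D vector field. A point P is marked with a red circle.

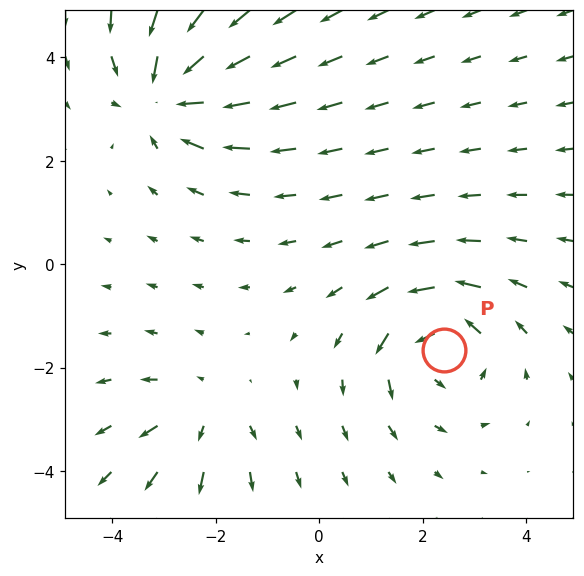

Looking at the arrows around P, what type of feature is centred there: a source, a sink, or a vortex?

vortex

At P (2.4, -1.7) the arrows circulate counterclockwise. Divergence ≈0, curl about +5 — near-zero divergence with nonzero curl is a vortex.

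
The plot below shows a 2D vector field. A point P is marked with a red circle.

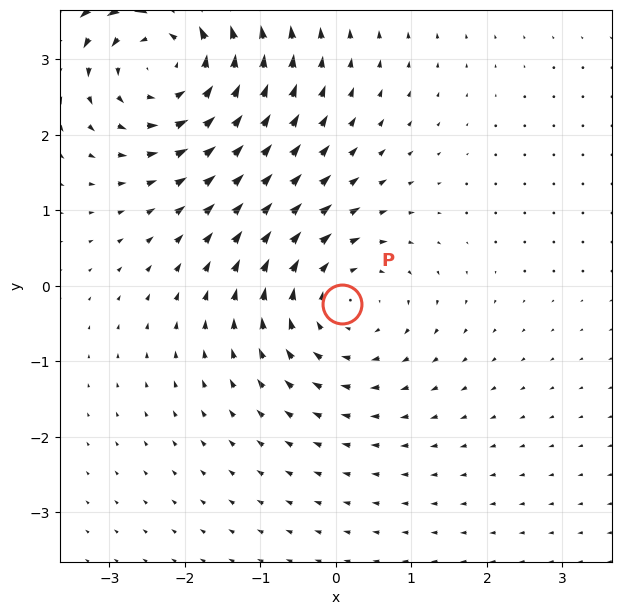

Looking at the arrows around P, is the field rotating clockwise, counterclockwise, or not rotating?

Near P at (0.1, -0.2) the arrows circulate clockwise. The curl (z-component) there is about -3; negative curl means clockwise rotation.

clockwise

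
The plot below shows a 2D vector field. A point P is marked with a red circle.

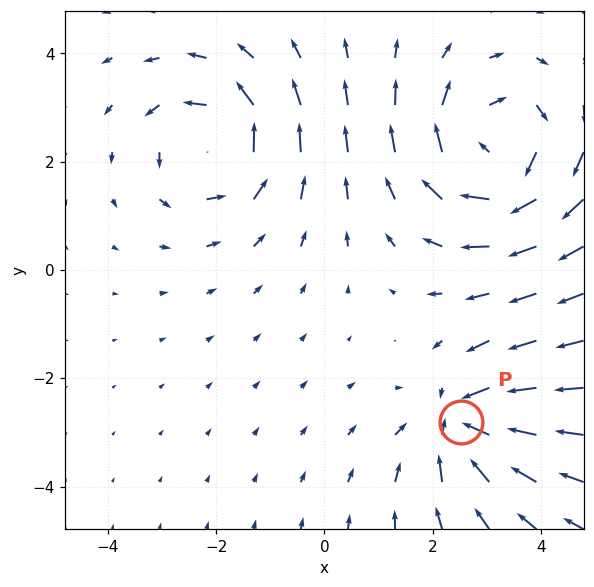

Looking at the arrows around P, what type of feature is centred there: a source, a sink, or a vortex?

At P (2.5, -2.8) the arrows converge inward. Divergence about -4, curl ≈0 — negative divergence with near-zero curl is a sink.

sink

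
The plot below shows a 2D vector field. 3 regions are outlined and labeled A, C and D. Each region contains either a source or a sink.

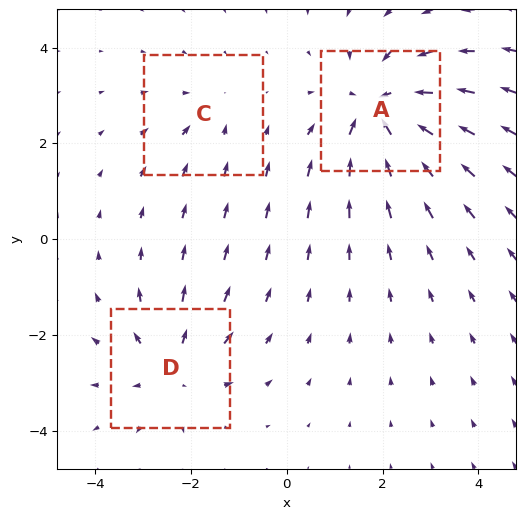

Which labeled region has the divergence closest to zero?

C

Divergence at each region's feature centre — A: about -4, C: about -2, D: about +3. Region C is closest to zero.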